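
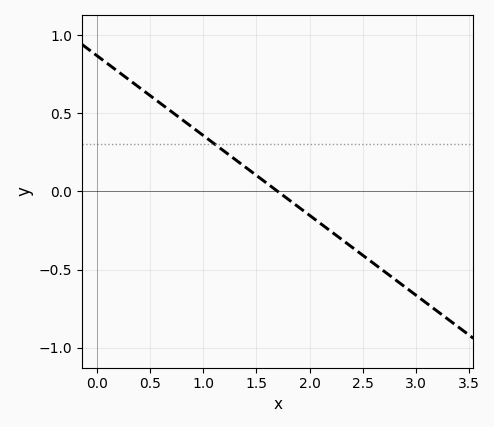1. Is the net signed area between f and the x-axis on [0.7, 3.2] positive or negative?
negative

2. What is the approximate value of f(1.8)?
-0.051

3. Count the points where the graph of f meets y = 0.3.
1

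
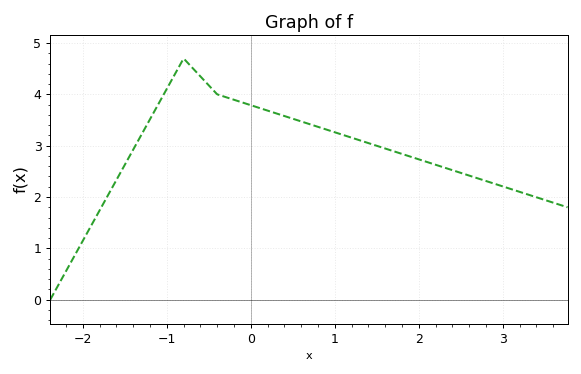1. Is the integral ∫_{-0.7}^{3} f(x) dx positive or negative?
positive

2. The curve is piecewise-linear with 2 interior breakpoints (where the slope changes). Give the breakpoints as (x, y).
(-0.8, 4.7); (-0.4, 4)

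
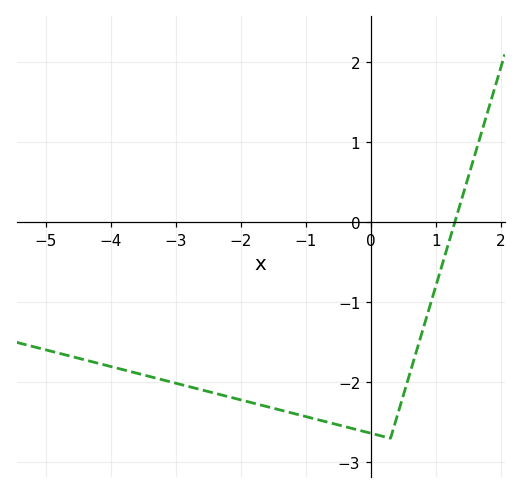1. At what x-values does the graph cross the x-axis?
1.29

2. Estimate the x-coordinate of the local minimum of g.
0.299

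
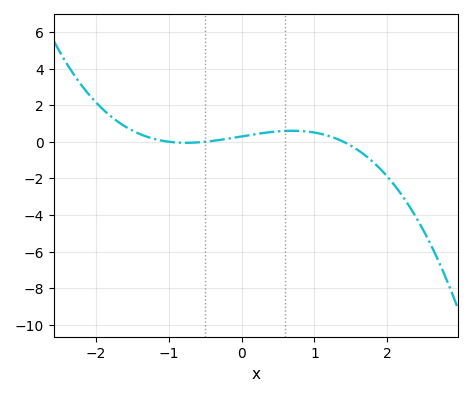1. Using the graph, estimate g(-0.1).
0.227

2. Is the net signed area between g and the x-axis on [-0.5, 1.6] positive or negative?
positive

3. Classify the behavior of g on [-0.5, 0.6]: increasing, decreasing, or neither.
increasing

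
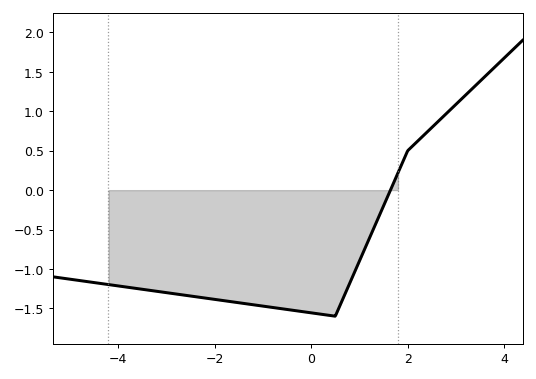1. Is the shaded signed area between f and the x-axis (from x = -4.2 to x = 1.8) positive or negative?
negative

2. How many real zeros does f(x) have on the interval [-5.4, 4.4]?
1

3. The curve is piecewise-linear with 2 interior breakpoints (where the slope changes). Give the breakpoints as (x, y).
(0.5, -1.6); (2, 0.5)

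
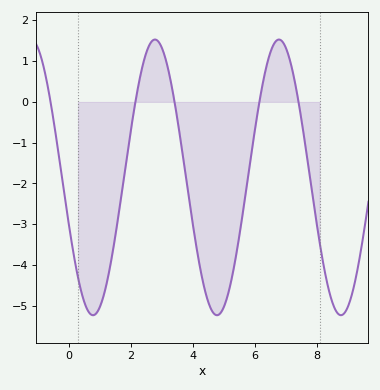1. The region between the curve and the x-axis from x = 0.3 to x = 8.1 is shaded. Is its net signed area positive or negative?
negative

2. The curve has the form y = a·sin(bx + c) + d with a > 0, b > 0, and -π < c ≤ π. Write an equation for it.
y = 3.38sin(1.6x - 2.8) - 1.85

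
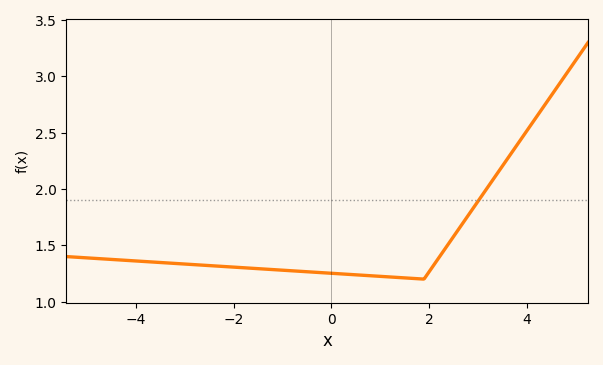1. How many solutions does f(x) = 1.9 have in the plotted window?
1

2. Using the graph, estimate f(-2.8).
1.33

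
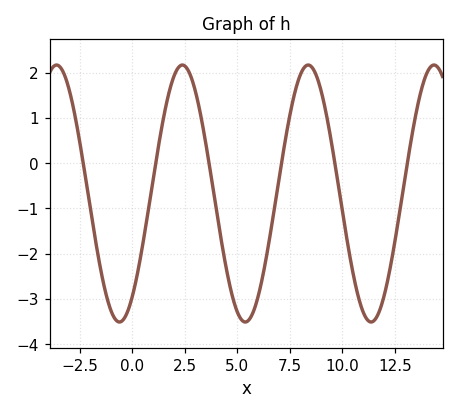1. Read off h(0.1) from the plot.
-2.78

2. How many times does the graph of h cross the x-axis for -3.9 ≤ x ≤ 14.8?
6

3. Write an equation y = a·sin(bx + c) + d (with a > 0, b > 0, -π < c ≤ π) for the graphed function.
y = 2.84sin(1.05x - 0.94) - 0.67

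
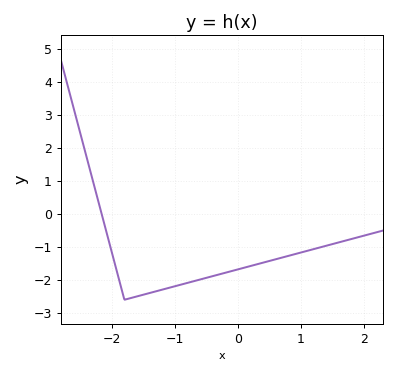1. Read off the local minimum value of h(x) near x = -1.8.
-2.6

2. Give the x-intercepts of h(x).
-2.2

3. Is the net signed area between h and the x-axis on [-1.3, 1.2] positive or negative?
negative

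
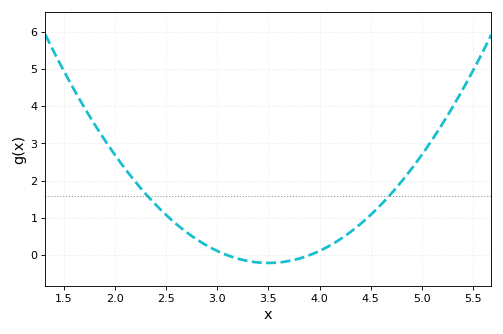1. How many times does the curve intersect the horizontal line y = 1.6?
2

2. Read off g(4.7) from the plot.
1.7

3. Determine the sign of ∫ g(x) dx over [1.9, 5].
positive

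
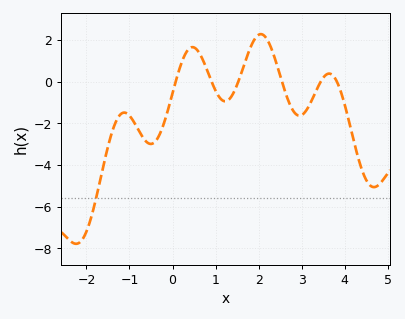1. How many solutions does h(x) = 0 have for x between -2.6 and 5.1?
6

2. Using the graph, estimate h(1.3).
-0.8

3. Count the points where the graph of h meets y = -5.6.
1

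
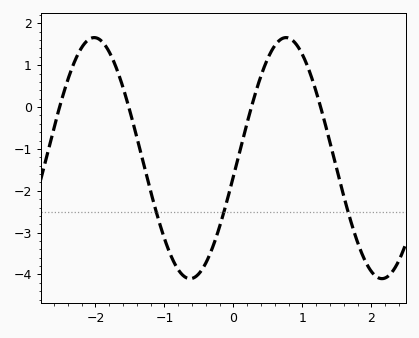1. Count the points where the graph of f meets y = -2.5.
3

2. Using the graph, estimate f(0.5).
1.17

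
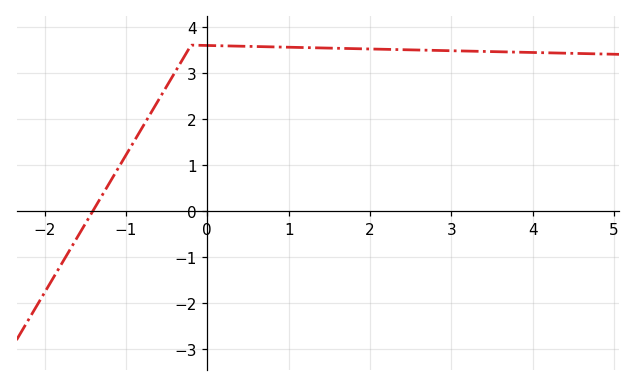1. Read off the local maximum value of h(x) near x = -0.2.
3.6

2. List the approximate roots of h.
-1.41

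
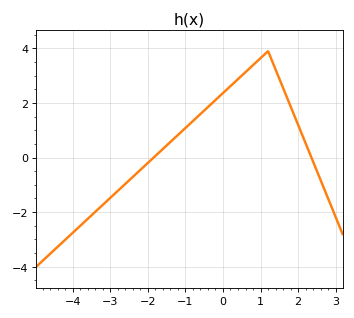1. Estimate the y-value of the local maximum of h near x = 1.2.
3.8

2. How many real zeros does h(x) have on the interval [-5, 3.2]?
2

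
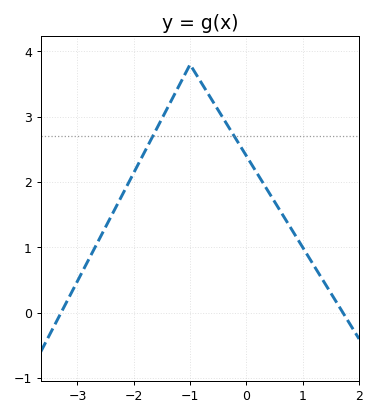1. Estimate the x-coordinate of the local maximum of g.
-0.999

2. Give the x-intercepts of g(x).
-3.29, 1.72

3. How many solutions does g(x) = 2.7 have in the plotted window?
2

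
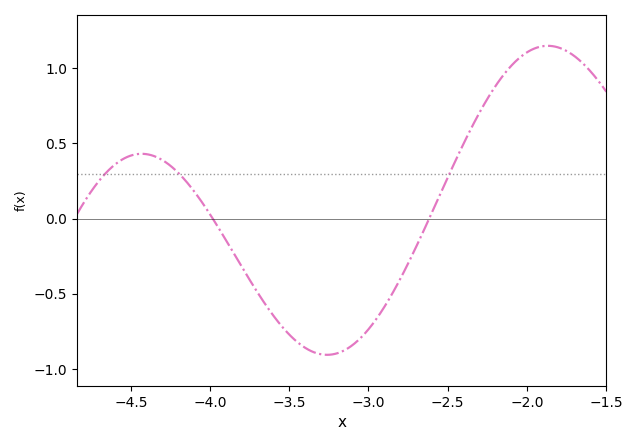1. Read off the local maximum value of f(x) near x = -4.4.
0.431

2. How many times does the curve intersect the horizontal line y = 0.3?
3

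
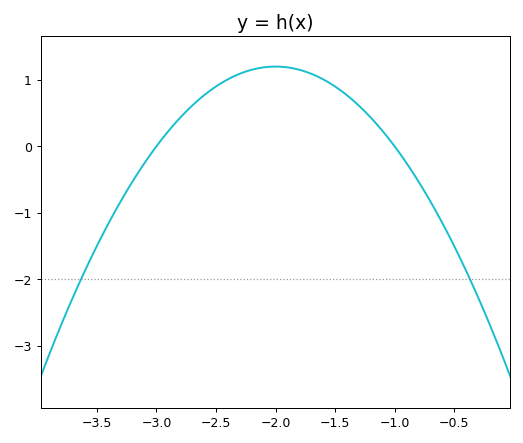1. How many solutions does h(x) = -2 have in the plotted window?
2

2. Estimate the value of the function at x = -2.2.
1.15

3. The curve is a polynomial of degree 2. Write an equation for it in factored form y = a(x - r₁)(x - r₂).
y = -1.2(x + 3)(x + 1)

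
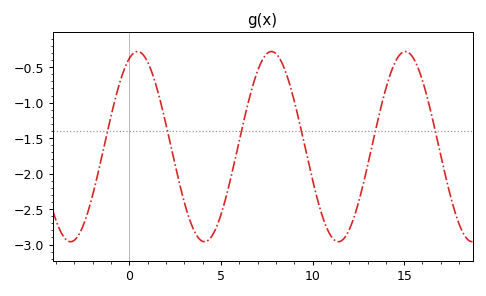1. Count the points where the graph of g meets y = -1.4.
6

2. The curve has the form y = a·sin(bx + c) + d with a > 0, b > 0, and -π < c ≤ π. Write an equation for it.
y = 1.34sin(0.86x + 1.2) - 1.62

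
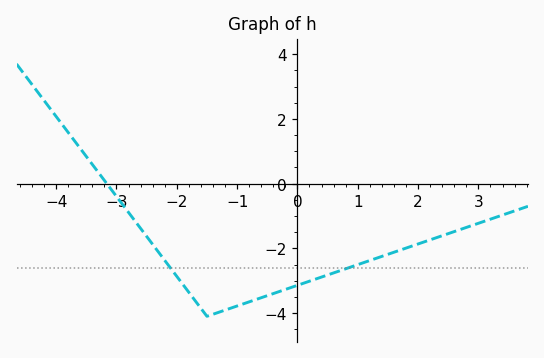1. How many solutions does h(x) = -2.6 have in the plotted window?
2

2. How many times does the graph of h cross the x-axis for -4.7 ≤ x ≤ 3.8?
1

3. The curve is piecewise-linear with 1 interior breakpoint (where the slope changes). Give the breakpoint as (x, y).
(-1.5, -4.1)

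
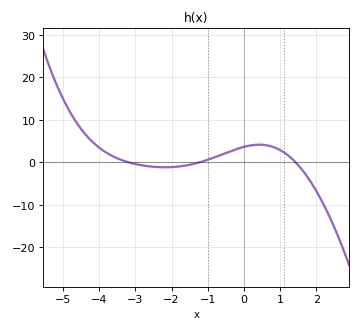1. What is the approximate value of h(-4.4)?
7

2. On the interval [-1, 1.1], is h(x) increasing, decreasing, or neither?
neither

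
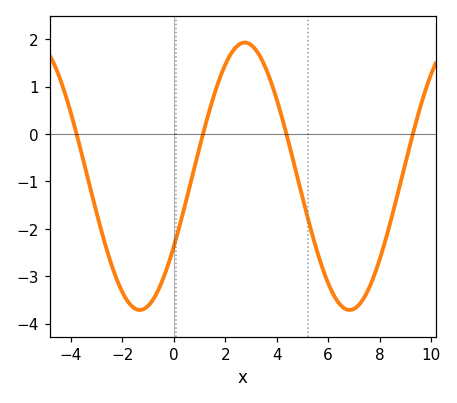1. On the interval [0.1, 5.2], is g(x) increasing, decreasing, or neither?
neither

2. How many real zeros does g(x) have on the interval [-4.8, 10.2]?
4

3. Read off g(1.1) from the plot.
-0.1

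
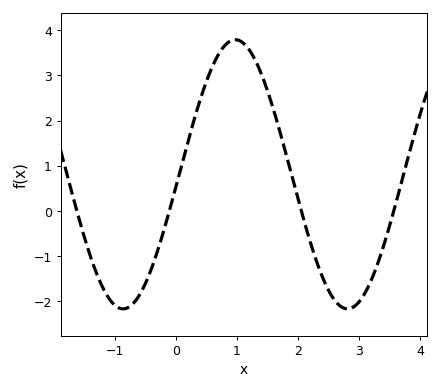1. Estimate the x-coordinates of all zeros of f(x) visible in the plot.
-1.62, -0.108, 2.05, 3.57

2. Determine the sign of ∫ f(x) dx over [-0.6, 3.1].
positive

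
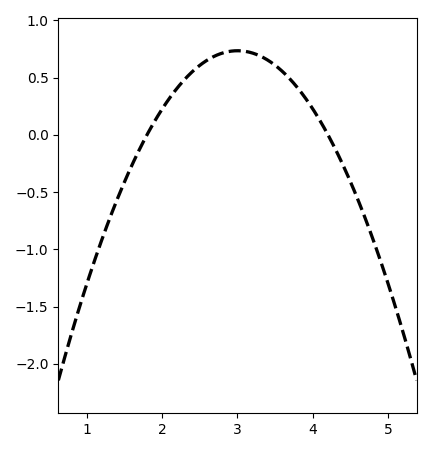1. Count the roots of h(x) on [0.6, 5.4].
2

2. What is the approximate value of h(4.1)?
0.1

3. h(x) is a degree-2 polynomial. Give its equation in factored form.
y = -0.51(x - 1.8)(x - 4.2)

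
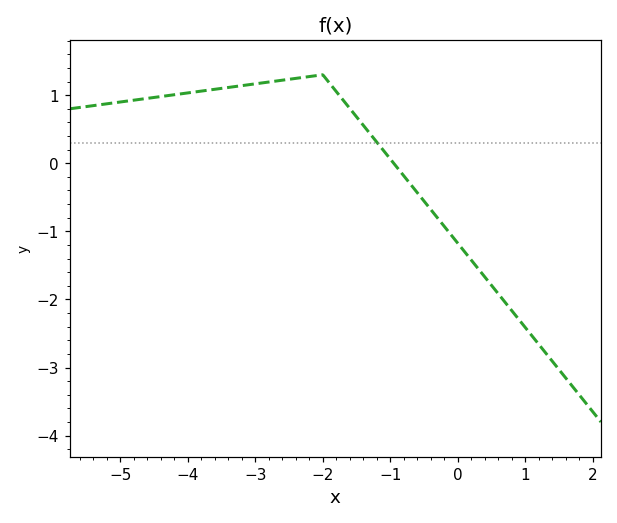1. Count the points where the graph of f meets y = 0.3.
1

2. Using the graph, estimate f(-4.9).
0.9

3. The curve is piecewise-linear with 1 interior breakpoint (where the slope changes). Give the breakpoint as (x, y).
(-2, 1.3)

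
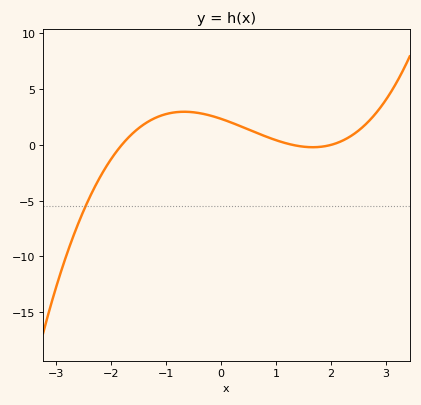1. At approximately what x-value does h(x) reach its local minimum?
1.7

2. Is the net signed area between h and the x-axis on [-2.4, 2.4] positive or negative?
positive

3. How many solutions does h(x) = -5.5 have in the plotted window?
1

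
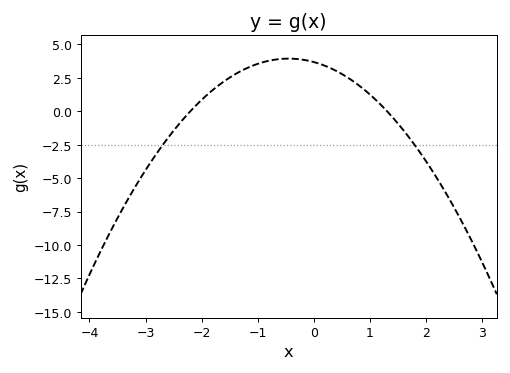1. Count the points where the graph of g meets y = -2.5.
2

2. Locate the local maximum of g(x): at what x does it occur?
-0.45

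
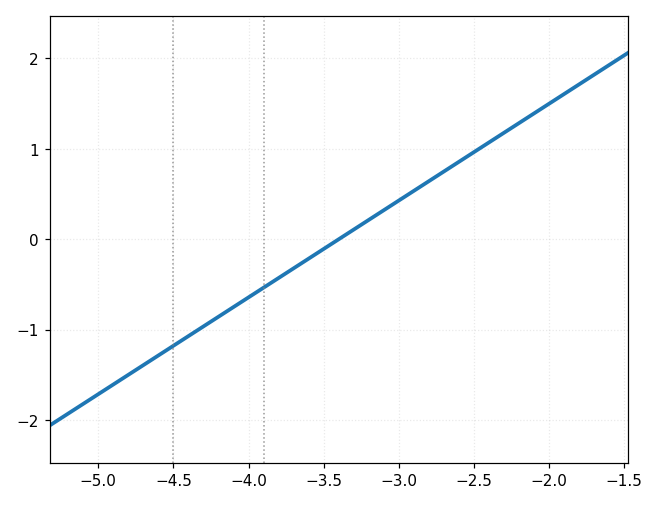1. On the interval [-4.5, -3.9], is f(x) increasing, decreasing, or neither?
increasing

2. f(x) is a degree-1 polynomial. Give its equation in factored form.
y = 1.07(x + 3.4)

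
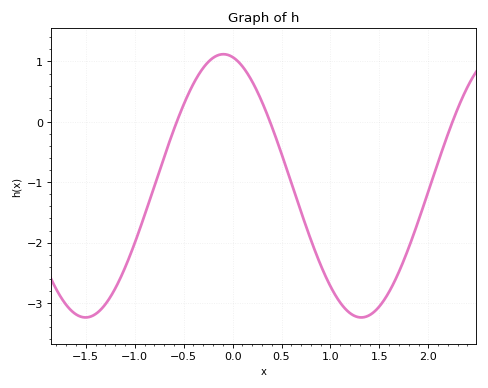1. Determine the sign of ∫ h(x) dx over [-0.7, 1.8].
negative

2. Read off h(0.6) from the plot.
-1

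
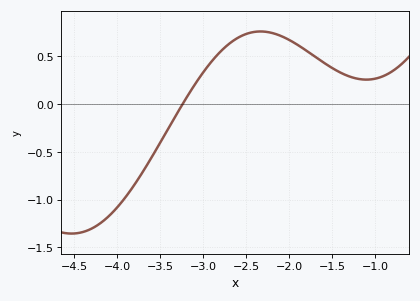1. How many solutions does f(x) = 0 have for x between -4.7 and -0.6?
1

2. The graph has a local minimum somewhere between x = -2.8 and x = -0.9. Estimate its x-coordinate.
-1.1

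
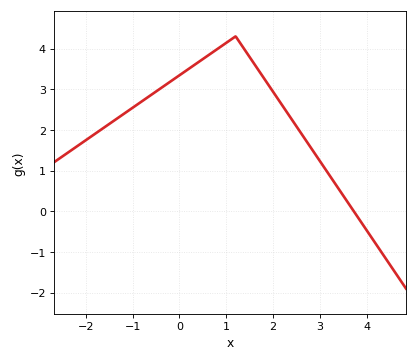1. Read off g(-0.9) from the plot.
2.6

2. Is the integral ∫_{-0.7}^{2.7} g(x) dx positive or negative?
positive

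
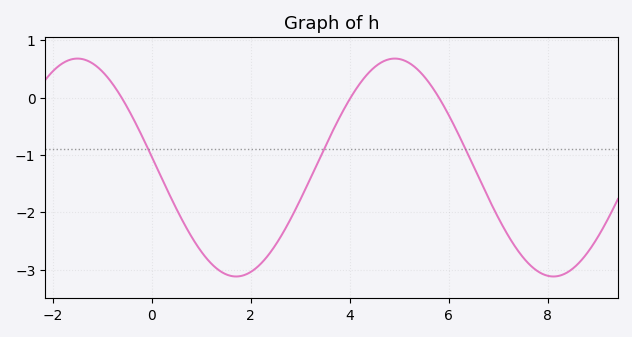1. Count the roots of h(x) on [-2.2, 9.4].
3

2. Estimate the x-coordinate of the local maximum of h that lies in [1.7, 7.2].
4.91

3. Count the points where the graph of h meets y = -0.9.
3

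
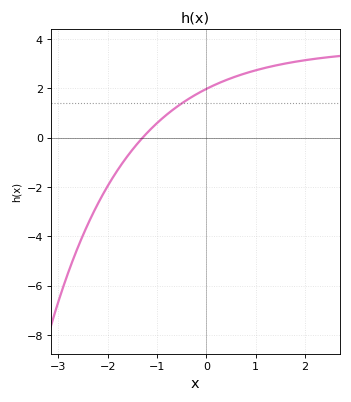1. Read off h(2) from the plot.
3.13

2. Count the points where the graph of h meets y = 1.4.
1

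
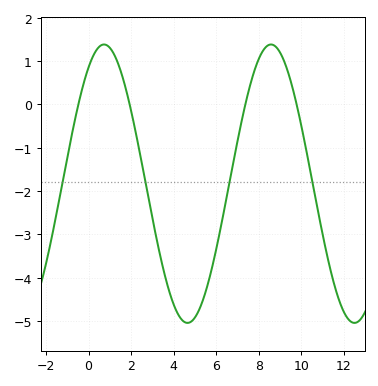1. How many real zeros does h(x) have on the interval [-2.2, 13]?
4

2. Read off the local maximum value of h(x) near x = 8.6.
1.4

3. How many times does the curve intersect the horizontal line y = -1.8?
4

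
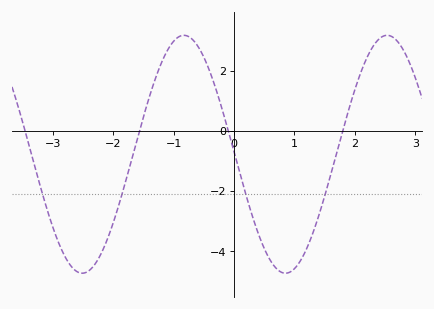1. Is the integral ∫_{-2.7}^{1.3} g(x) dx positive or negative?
negative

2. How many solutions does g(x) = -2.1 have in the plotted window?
4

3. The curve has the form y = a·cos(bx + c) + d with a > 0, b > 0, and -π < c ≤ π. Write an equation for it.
y = 3.95cos(1.87x + 1.55) - 0.78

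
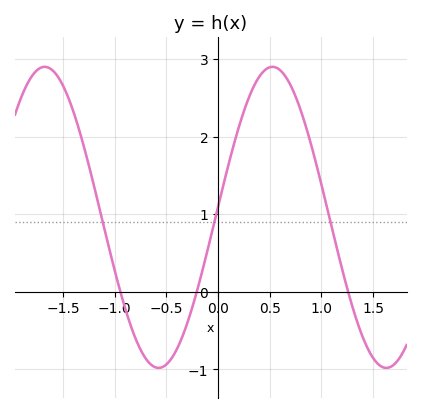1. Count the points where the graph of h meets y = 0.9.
3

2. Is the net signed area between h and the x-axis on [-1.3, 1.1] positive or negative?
positive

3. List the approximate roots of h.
-0.9, -0.2, 1.3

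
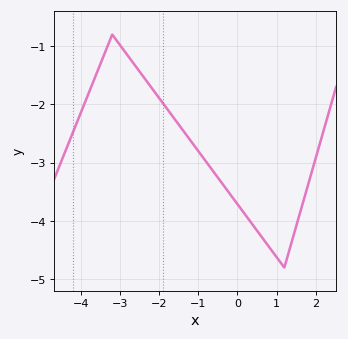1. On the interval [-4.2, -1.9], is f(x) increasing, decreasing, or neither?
neither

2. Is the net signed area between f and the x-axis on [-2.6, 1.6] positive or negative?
negative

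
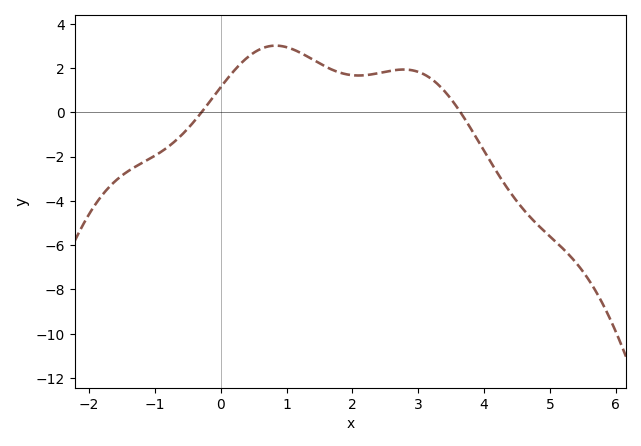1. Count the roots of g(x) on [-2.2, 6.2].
2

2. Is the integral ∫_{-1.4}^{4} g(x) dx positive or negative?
positive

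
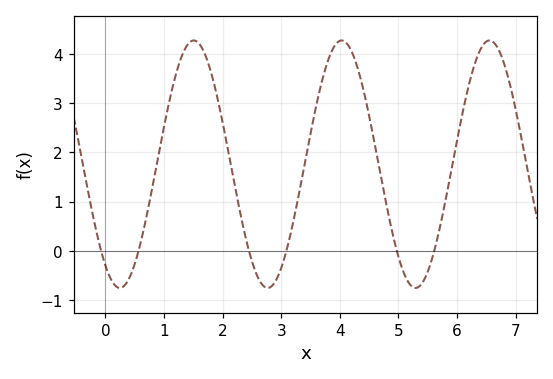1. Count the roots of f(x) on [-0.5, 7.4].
6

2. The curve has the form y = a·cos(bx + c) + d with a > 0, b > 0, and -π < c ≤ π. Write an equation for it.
y = 2.51cos(2.5x + 2.5) + 1.76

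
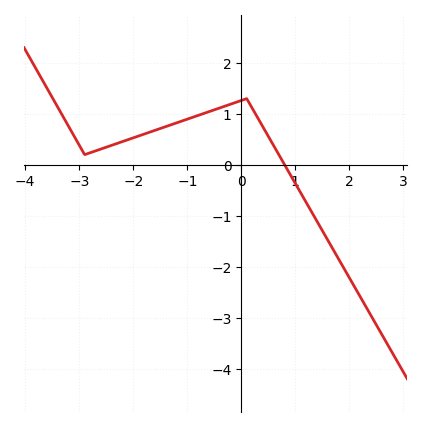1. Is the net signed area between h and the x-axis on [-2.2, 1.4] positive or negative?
positive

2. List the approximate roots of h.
0.8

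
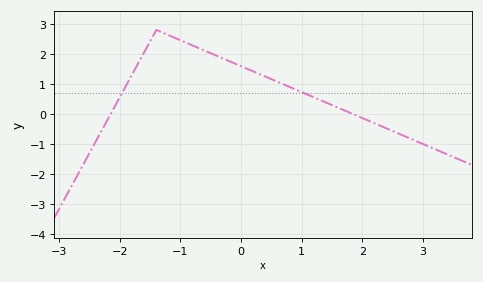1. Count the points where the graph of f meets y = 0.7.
2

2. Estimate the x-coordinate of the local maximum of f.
-1.4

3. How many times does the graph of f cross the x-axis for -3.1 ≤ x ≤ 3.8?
2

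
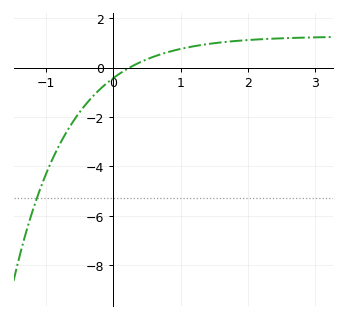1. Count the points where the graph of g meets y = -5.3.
1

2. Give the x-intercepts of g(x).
0.2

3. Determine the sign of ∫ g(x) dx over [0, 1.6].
positive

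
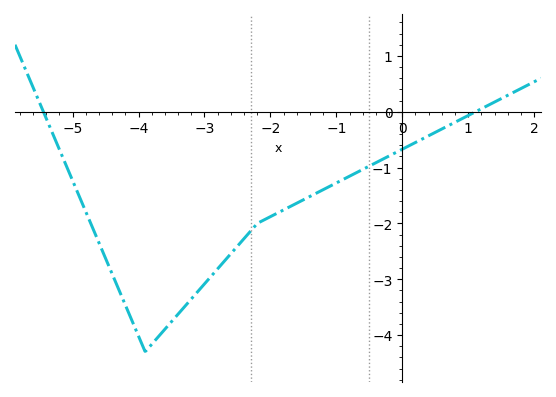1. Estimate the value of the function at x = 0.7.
-0.2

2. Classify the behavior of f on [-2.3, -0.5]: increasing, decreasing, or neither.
increasing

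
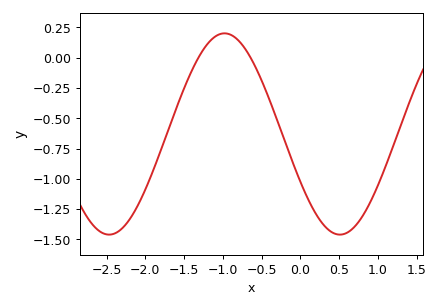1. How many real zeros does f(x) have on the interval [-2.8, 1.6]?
2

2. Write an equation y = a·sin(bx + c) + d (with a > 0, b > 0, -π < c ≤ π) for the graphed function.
y = 0.83sin(2.1x - 2.6) - 0.63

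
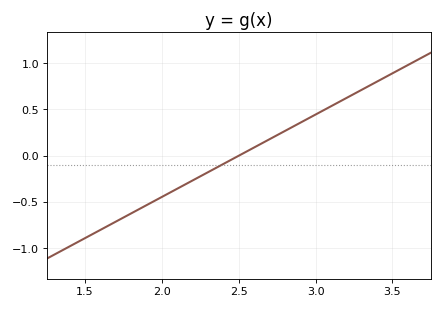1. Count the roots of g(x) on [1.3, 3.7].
1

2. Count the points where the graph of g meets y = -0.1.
1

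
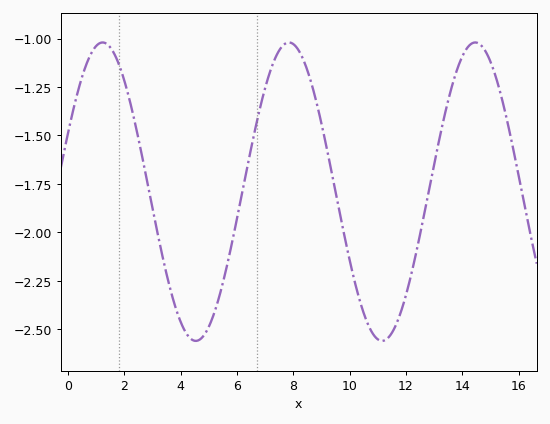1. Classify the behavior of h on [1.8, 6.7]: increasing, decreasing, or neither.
neither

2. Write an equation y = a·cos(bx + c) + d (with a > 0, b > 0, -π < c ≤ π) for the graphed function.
y = 0.77cos(0.95x - 1.2) - 1.79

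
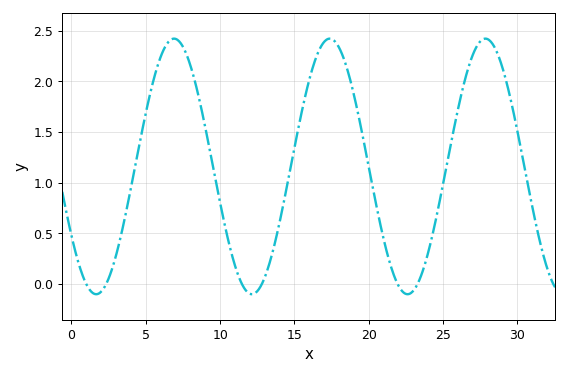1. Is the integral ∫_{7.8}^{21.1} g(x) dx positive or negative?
positive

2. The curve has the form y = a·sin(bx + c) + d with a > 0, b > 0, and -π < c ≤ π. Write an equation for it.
y = 1.26sin(0.6x - 2.6) + 1.16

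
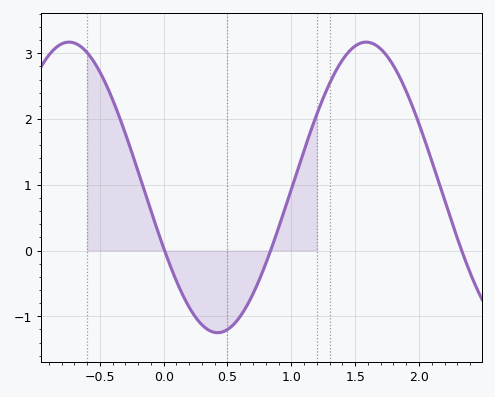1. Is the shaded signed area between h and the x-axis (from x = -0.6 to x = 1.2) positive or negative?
positive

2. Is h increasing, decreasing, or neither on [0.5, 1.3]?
increasing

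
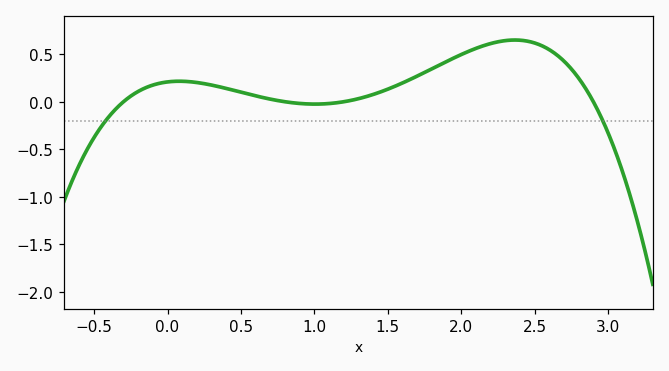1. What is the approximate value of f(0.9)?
0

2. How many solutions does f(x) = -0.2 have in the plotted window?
2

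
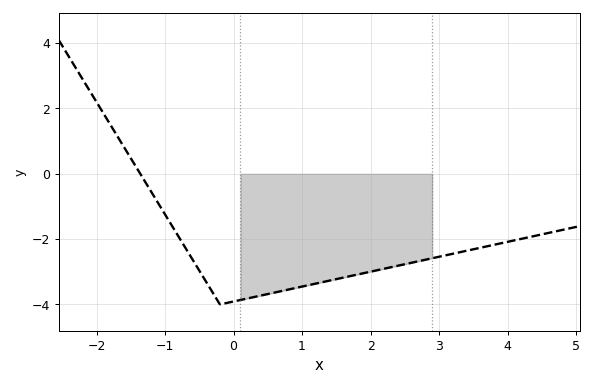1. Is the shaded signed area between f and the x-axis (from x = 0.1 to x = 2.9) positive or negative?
negative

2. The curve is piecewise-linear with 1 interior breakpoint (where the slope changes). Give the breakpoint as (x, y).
(-0.2, -4)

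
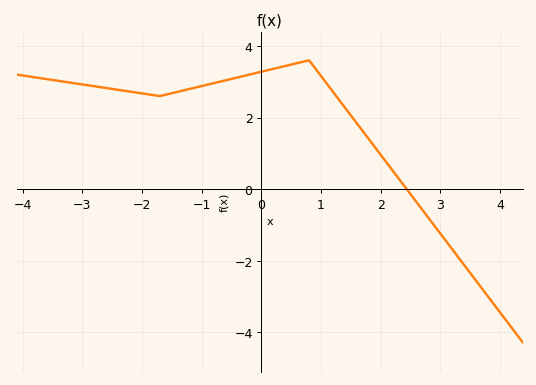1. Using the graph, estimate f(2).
0.96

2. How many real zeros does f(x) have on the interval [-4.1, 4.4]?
1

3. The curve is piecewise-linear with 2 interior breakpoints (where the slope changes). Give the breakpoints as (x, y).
(-1.7, 2.6); (0.8, 3.6)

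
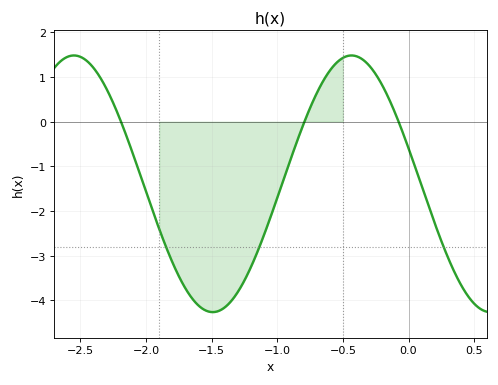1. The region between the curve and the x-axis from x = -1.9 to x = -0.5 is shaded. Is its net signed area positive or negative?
negative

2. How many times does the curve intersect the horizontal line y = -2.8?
3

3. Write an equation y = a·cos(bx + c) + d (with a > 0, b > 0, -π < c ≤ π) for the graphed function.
y = 2.87cos(3x + 1.3) - 1.39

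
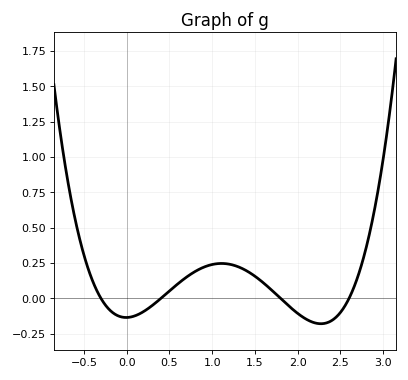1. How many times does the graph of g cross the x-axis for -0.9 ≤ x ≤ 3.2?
4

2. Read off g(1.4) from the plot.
0.196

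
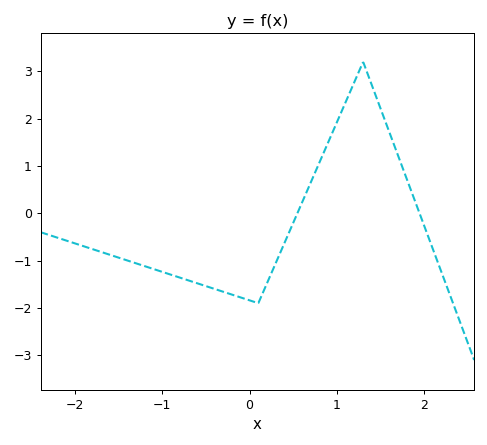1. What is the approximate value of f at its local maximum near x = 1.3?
3.2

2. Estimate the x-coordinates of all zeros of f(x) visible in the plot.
0.547, 1.95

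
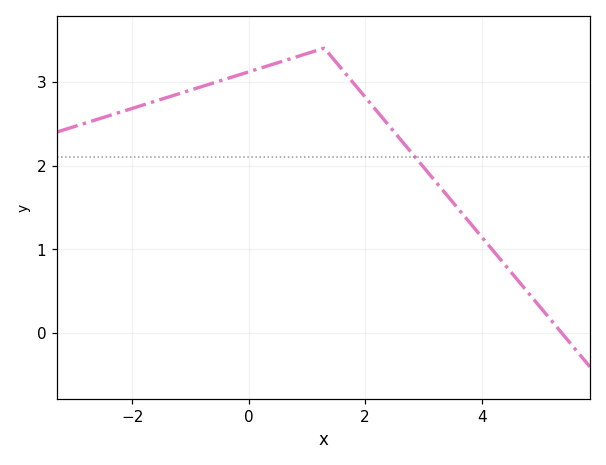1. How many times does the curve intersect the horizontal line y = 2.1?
1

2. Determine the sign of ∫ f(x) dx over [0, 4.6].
positive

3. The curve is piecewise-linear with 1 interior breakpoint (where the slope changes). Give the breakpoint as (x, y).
(1.3, 3.4)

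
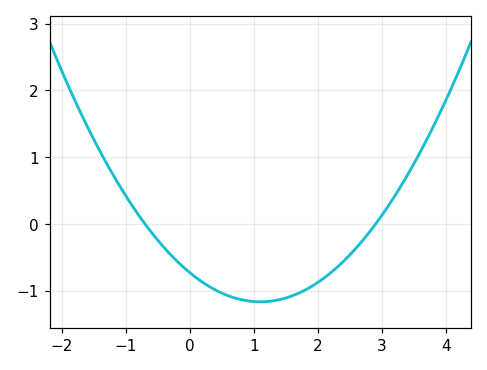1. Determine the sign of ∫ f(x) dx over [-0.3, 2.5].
negative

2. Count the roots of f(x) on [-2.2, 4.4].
2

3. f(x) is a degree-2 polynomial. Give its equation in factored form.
y = 0.36(x + 0.7)(x - 2.9)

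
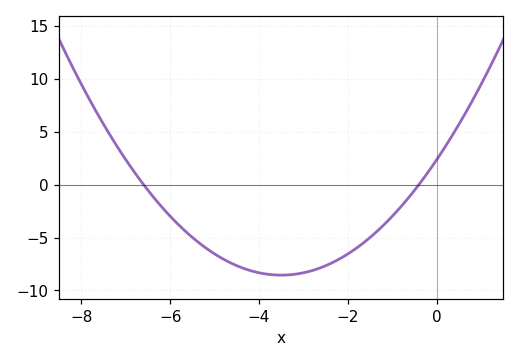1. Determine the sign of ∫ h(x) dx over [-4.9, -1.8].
negative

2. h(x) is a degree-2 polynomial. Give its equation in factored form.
y = 0.89(x + 6.6)(x + 0.4)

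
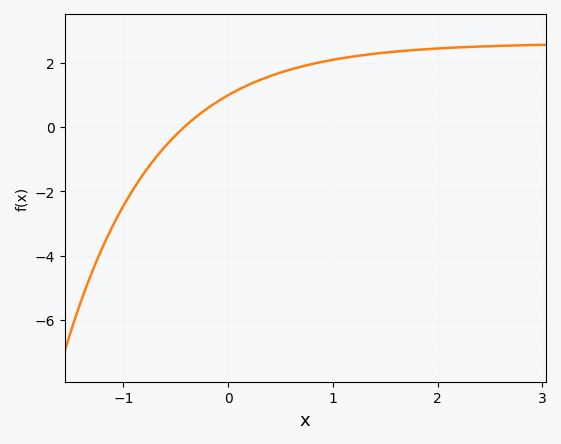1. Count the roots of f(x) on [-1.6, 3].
1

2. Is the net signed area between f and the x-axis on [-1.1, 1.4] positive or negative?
positive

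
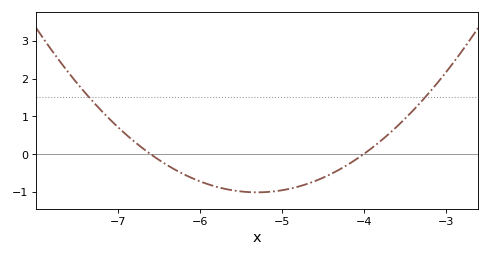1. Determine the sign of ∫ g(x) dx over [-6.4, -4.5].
negative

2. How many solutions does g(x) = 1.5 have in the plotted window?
2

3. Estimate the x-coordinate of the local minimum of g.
-5.3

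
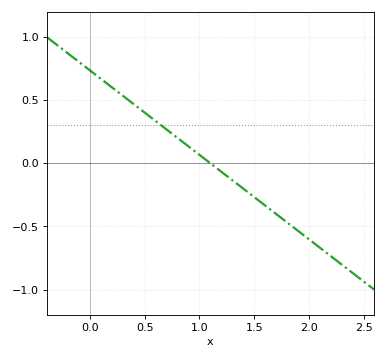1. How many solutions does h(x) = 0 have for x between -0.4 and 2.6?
1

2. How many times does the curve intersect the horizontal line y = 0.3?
1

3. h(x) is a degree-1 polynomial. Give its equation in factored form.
y = -0.67(x - 1.1)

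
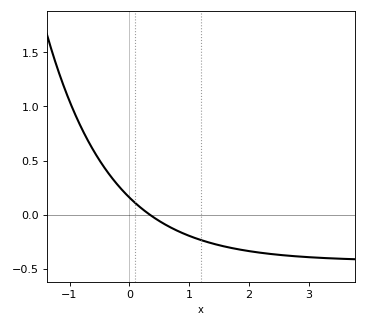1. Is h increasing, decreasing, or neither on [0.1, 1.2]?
decreasing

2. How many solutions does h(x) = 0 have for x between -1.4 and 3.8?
1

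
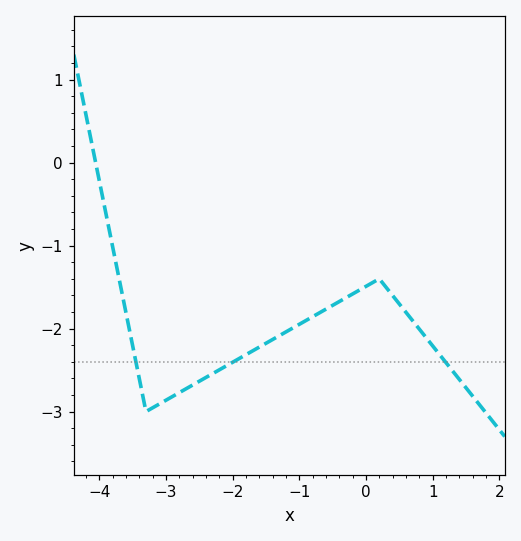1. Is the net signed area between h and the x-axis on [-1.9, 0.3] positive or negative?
negative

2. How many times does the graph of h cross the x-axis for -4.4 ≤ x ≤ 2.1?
1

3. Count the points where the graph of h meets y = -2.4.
3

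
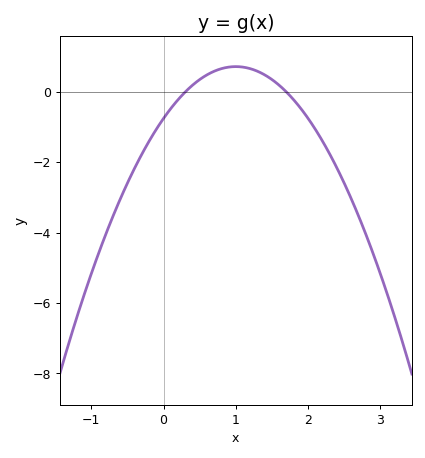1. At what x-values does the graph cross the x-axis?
0.3, 1.7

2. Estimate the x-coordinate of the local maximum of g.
1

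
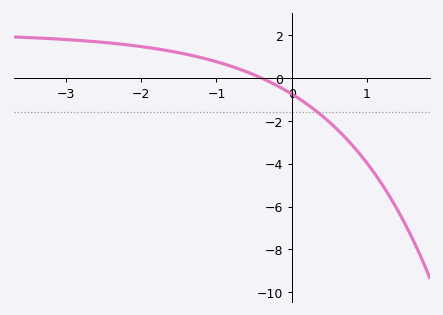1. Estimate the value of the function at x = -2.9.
1.79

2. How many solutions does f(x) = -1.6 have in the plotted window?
1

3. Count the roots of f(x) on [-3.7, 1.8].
1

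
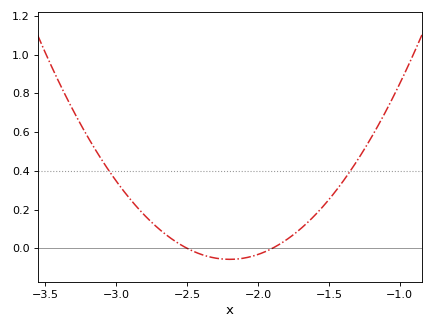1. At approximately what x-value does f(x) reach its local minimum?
-2.2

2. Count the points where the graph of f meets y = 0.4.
2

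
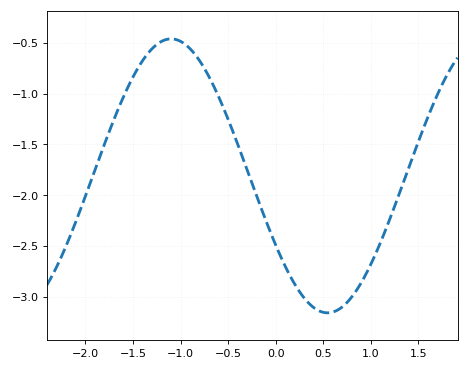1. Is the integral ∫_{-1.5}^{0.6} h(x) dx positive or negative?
negative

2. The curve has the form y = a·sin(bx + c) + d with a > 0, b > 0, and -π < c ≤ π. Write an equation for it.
y = 1.35sin(1.91x - 2.61) - 1.81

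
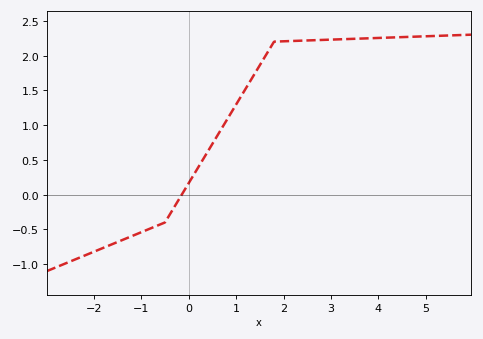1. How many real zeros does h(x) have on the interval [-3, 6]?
1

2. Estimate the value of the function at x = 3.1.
2.25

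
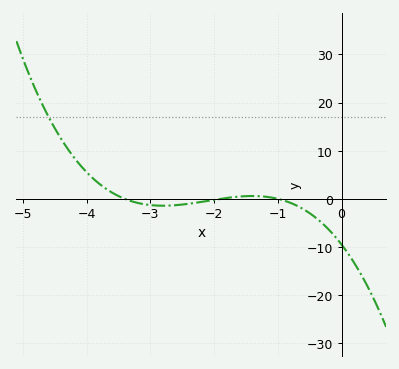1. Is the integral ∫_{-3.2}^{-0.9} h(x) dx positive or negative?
negative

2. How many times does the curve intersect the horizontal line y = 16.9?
1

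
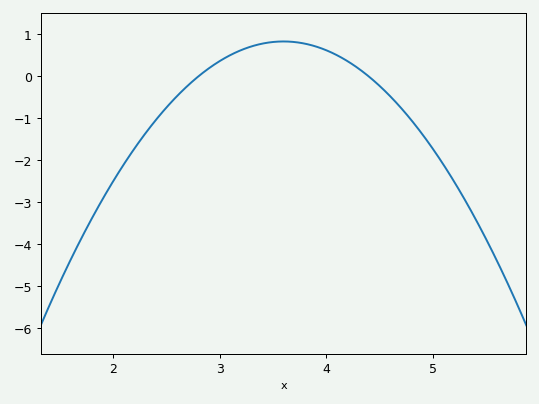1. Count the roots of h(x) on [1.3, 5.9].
2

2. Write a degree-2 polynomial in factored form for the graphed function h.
y = -1.3(x - 2.8)(x - 4.4)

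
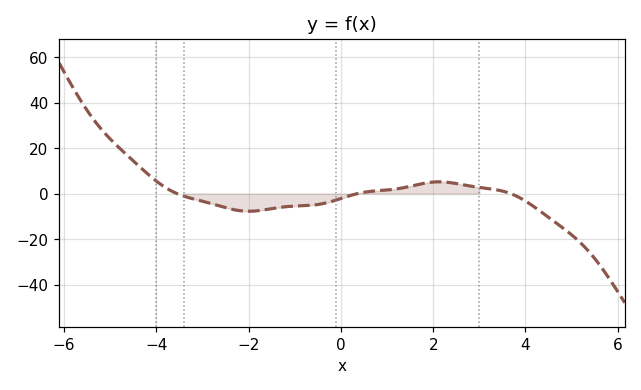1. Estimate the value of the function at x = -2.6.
-6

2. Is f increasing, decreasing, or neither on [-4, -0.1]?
neither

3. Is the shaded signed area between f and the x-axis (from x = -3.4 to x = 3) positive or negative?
negative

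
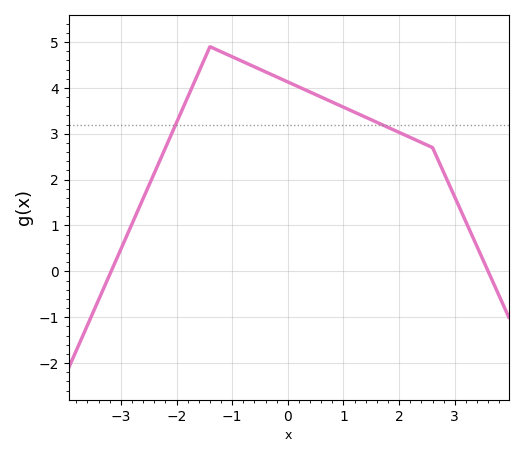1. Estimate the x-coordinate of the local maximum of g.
-1.4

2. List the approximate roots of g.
-3.2, 3.6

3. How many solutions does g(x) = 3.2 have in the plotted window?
2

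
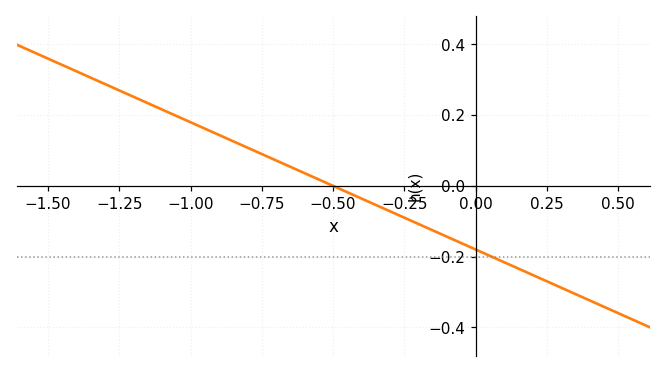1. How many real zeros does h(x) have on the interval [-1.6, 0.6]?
1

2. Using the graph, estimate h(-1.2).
0.26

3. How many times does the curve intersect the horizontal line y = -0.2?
1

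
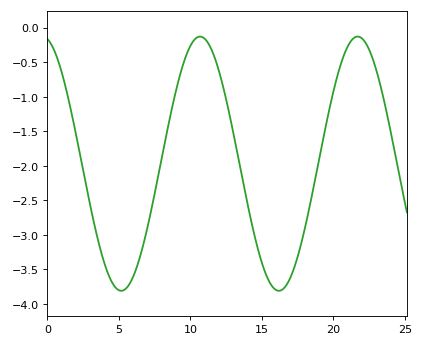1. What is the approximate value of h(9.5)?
-0.5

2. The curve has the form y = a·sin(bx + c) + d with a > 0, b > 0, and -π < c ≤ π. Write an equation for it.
y = 1.84sin(0.57x + 1.8) - 1.97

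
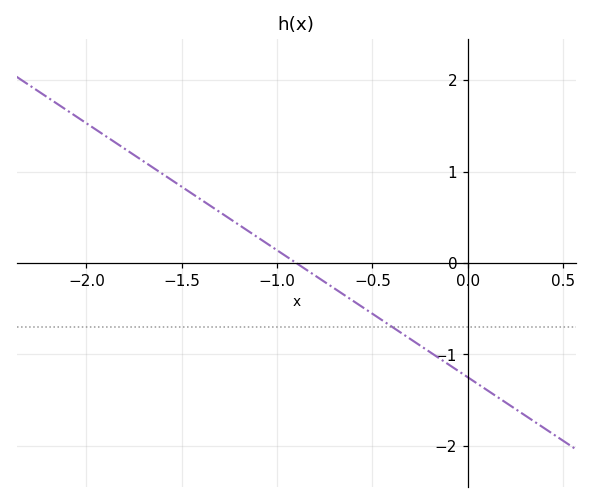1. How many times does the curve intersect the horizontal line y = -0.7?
1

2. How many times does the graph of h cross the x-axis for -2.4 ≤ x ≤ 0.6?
1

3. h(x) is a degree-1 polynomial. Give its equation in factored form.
y = -1.39(x + 0.9)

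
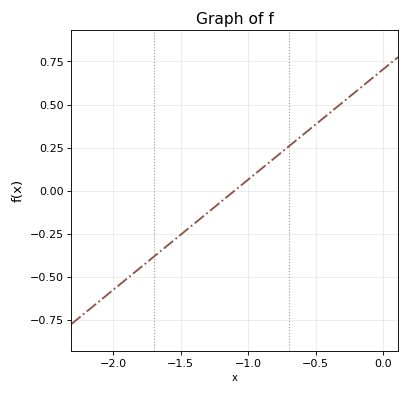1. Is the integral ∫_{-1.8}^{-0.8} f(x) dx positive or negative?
negative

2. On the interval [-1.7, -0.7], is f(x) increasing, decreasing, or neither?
increasing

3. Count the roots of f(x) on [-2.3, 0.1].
1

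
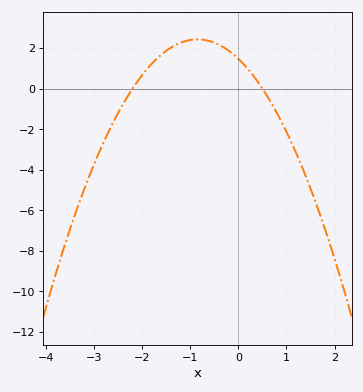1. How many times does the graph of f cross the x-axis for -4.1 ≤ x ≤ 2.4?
2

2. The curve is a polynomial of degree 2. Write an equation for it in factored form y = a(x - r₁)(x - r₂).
y = -1.33(x + 2.2)(x - 0.5)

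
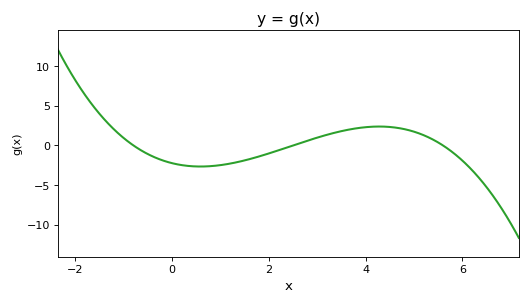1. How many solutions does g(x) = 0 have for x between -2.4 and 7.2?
3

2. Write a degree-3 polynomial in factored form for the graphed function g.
y = -0.2(x + 0.8)(x - 2.5)(x - 5.6)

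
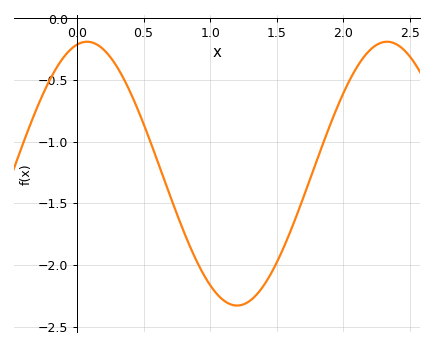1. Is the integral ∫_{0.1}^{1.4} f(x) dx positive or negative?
negative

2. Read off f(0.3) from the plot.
-0.4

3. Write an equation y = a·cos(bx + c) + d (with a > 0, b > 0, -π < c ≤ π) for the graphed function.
y = 1.07cos(2.8x - 0.21) - 1.26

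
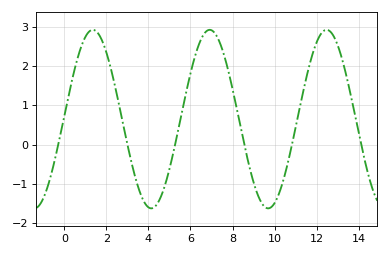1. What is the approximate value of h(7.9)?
1.66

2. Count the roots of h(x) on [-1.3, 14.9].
6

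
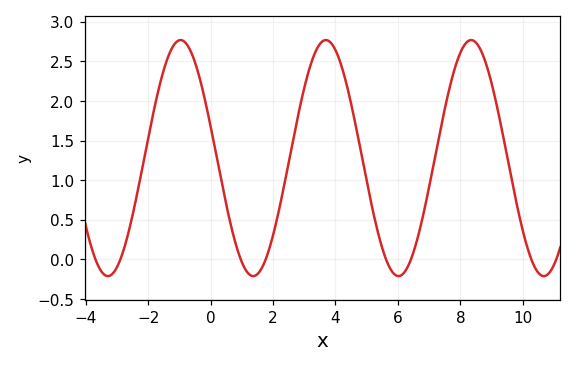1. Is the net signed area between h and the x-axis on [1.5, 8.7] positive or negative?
positive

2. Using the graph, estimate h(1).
-0.034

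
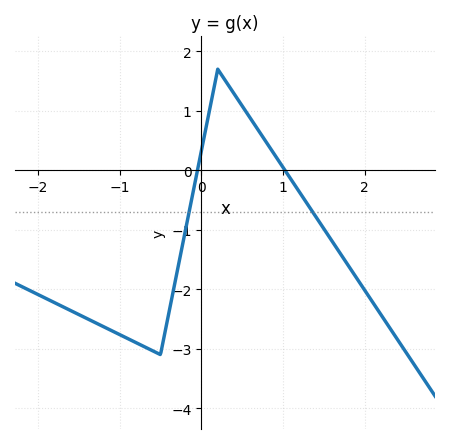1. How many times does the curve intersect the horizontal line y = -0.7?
2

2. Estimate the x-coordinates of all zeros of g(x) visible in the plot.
-0.048, 1.02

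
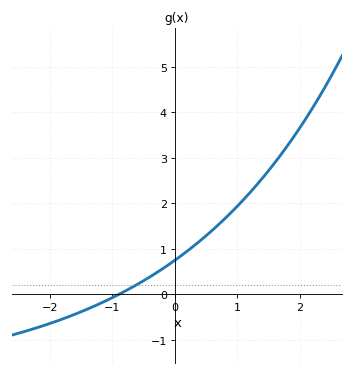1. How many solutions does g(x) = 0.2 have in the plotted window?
1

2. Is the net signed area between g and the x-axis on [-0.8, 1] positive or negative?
positive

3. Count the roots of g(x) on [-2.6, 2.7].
1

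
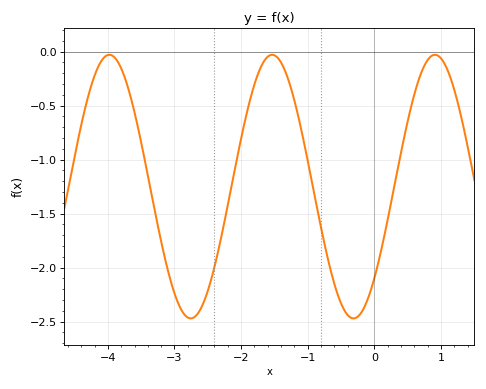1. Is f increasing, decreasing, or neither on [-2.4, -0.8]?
neither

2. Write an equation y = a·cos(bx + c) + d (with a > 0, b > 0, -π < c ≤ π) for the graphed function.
y = 1.22cos(2.57x - 2.34) - 1.25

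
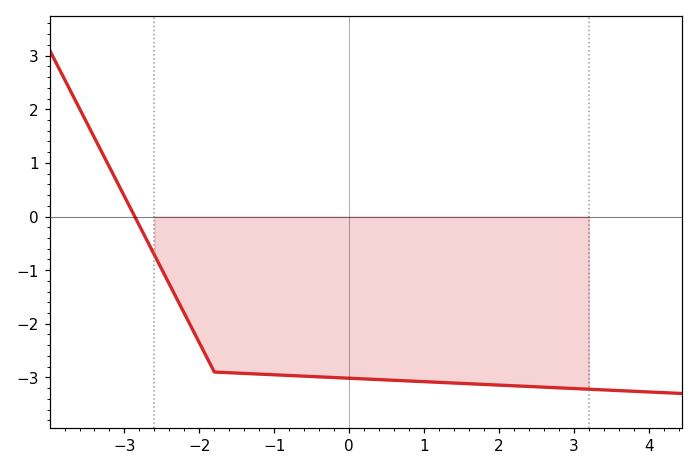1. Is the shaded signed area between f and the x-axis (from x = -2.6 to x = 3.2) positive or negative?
negative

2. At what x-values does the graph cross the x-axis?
-2.86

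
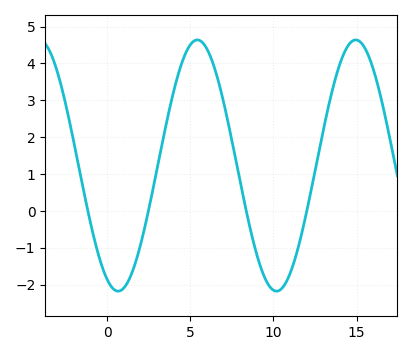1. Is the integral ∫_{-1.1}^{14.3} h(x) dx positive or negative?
positive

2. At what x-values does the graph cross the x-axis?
-1, 2.5, 8.5, 12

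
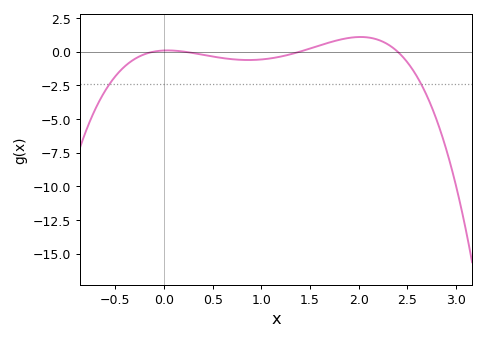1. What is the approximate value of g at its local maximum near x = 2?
1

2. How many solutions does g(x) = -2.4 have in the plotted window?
2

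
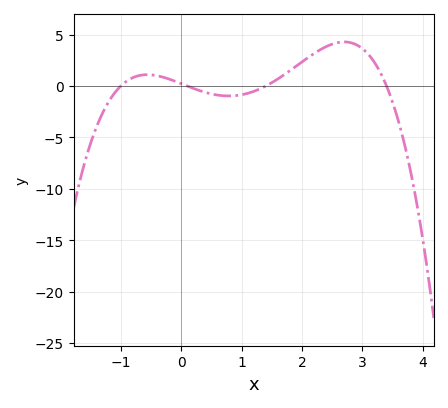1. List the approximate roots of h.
-1, 0.1, 1.4, 3.4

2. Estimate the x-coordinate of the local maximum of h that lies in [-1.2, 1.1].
-0.56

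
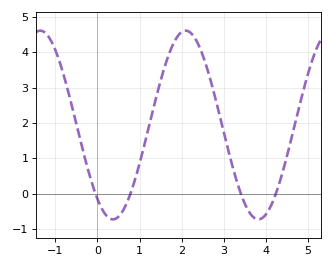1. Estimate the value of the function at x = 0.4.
-0.726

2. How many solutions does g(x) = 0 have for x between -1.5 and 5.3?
4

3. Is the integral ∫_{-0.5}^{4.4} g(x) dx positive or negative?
positive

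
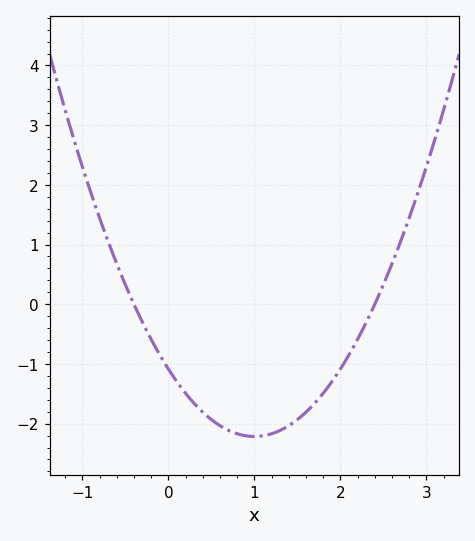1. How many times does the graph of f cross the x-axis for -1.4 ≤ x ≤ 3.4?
2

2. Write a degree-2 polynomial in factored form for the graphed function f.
y = 1.13(x + 0.4)(x - 2.4)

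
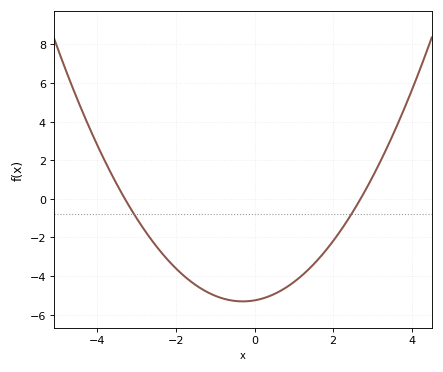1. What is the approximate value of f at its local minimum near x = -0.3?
-5.31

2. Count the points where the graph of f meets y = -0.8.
2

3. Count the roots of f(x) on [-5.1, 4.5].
2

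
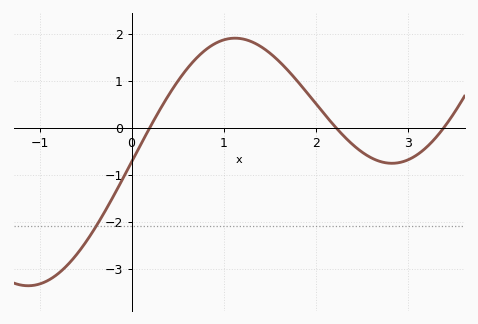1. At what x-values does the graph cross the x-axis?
0.196, 2.22, 3.39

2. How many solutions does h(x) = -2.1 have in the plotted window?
1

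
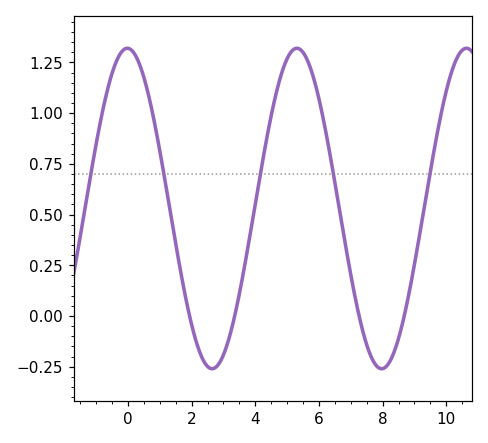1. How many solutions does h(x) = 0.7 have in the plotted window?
5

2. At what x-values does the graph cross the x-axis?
2, 3.4, 7.2, 8.6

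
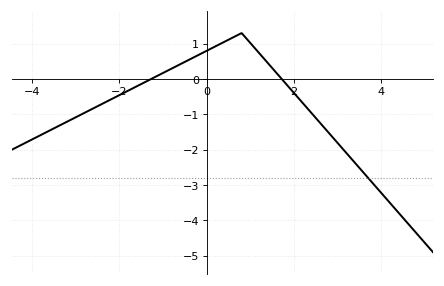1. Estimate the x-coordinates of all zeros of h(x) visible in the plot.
-1.2, 1.8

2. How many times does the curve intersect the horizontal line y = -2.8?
1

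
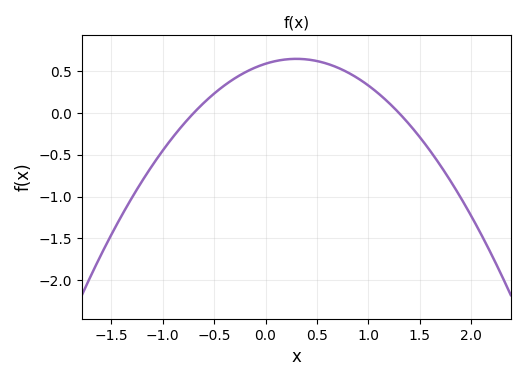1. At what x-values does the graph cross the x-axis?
-0.7, 1.3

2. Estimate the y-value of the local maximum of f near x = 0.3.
0.65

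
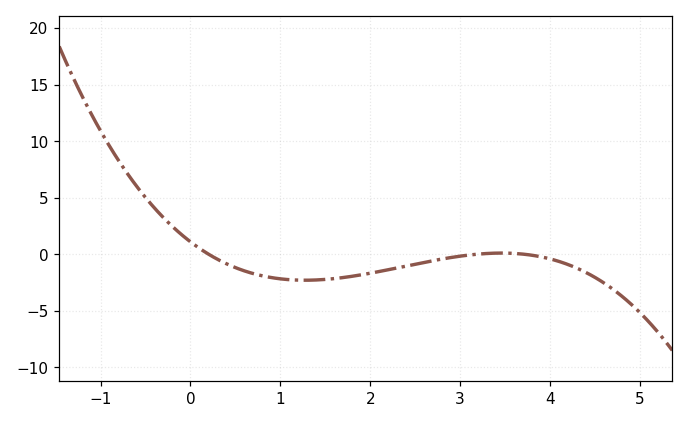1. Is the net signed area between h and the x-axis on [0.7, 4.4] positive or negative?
negative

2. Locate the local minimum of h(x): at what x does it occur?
1.27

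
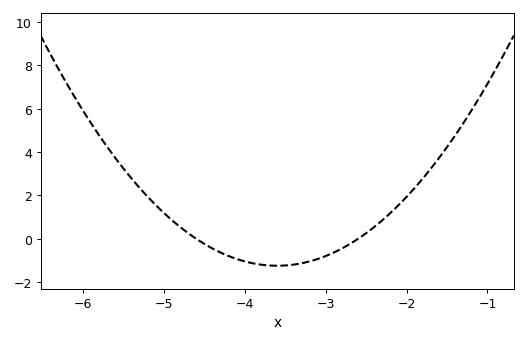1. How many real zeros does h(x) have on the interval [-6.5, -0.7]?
2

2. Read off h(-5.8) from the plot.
4.8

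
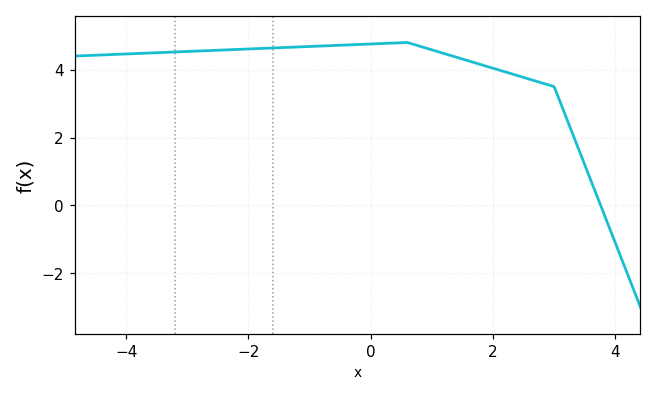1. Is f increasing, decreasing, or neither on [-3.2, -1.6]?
increasing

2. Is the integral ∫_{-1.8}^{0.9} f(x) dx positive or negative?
positive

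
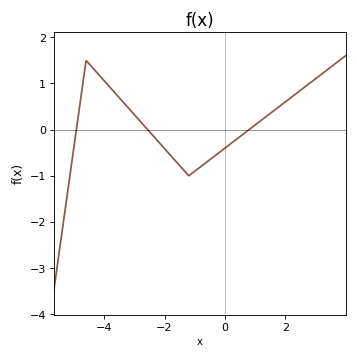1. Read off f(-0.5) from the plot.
-0.649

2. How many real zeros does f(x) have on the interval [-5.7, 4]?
3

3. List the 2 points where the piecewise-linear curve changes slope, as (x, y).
(-4.6, 1.5); (-1.2, -1)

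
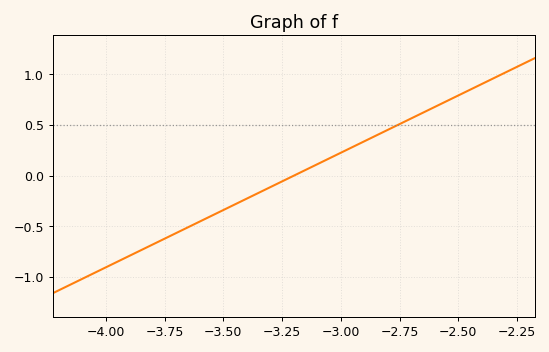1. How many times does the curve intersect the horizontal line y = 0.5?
1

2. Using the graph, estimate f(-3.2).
0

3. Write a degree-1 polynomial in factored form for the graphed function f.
y = 1.13(x + 3.2)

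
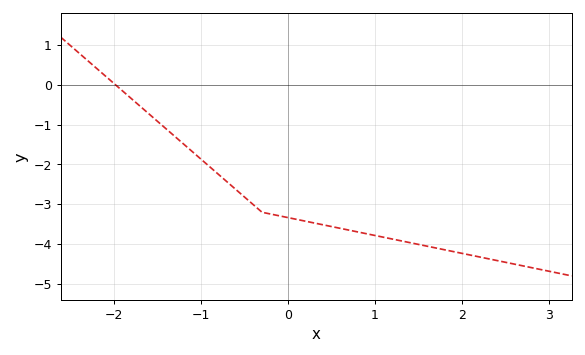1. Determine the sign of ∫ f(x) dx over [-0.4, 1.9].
negative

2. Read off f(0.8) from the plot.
-3.69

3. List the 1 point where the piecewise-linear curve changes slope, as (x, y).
(-0.3, -3.2)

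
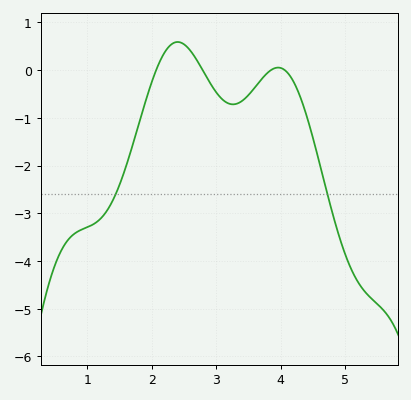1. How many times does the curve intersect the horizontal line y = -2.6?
2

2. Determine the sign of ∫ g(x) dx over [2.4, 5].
negative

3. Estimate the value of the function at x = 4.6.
-1.9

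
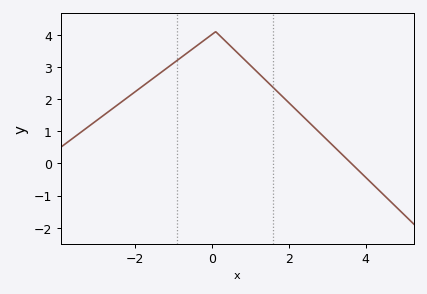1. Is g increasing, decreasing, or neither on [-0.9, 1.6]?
neither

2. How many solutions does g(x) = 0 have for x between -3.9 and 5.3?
1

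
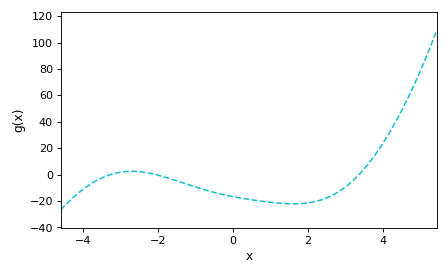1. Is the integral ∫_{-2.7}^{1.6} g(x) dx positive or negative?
negative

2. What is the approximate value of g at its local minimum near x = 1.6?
-22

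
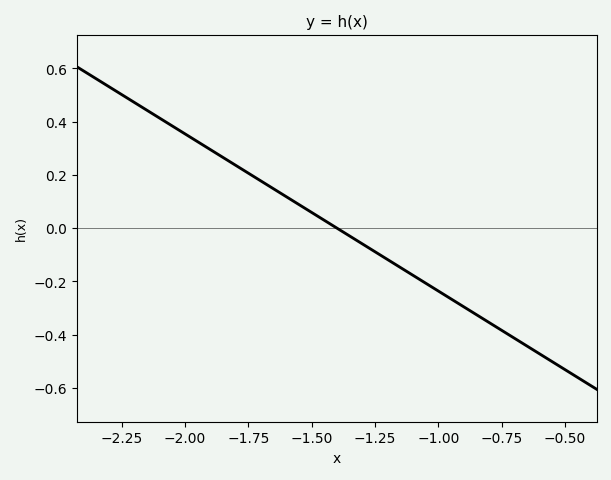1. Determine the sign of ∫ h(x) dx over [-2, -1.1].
positive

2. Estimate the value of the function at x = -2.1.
0.413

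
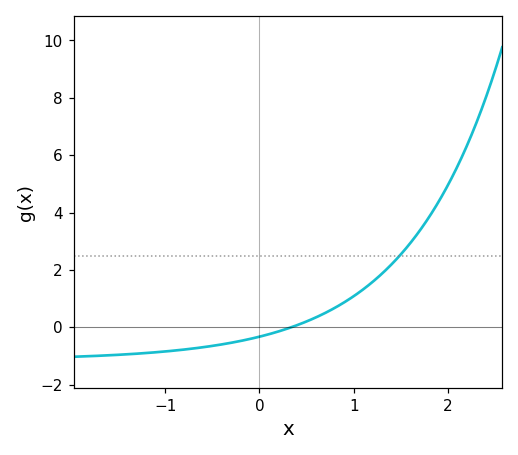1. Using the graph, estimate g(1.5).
2.6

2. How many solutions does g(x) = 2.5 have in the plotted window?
1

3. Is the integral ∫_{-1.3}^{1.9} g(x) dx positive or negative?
positive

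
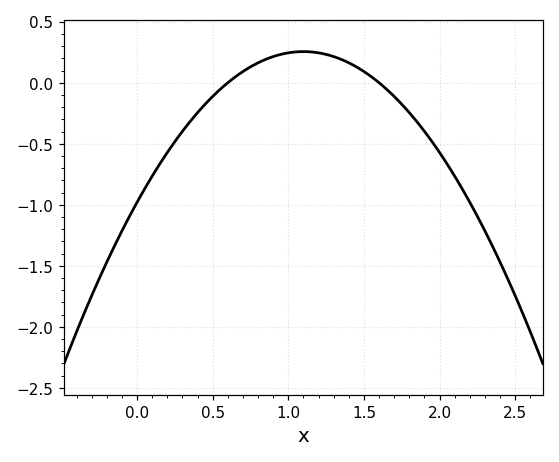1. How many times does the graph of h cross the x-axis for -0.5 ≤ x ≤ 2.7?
2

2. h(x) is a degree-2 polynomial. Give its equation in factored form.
y = -1.02(x - 0.6)(x - 1.6)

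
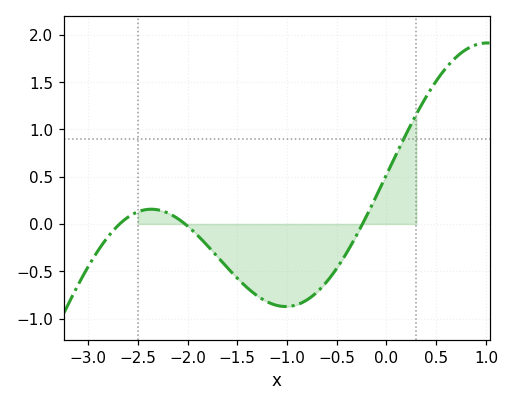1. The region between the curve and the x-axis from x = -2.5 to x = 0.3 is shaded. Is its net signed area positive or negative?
negative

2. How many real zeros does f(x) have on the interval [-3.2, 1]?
3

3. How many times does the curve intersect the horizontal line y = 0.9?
1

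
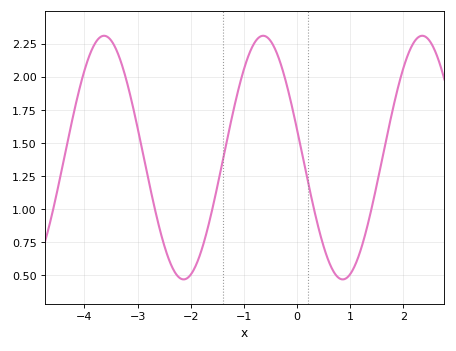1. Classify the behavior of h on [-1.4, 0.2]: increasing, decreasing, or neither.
neither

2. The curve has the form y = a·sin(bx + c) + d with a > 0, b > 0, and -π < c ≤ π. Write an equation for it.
y = 0.92sin(2.1x + 2.9) + 1.39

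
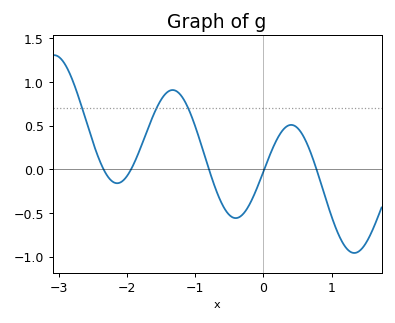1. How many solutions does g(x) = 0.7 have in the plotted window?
3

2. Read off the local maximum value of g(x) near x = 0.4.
0.51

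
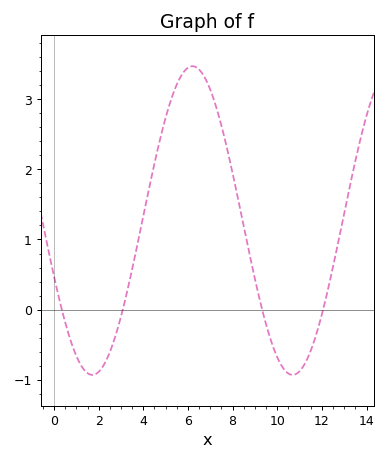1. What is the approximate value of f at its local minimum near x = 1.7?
-0.9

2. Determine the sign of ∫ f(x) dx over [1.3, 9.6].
positive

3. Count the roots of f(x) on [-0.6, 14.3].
4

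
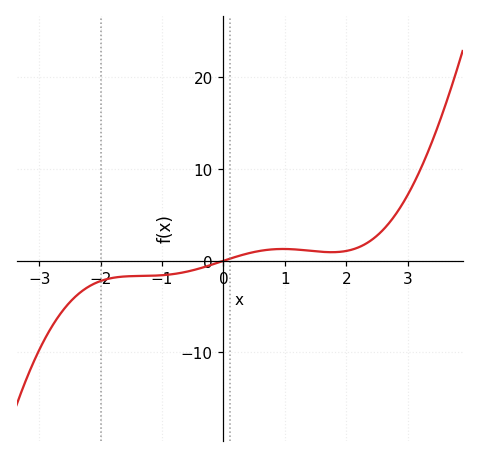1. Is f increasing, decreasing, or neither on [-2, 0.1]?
increasing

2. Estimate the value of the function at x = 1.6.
0.982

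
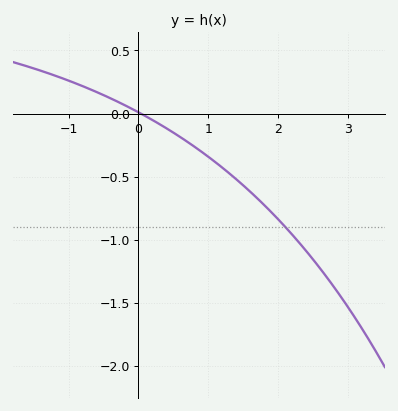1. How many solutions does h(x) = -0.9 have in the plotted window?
1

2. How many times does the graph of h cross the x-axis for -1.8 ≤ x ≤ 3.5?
1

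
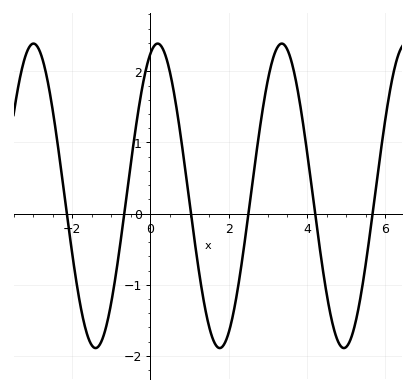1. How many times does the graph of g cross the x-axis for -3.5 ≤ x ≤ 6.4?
6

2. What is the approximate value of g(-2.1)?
-0.2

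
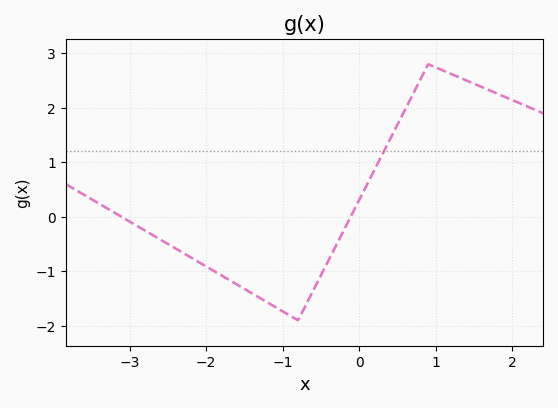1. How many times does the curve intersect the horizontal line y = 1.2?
1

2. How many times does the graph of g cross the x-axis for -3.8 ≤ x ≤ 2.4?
2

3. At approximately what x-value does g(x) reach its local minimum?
-0.8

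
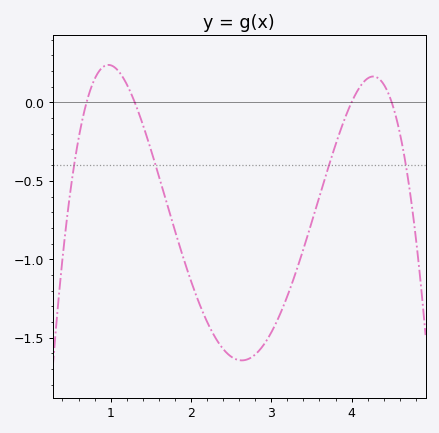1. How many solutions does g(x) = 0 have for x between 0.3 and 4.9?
4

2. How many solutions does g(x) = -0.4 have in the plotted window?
4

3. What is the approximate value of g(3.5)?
-0.75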